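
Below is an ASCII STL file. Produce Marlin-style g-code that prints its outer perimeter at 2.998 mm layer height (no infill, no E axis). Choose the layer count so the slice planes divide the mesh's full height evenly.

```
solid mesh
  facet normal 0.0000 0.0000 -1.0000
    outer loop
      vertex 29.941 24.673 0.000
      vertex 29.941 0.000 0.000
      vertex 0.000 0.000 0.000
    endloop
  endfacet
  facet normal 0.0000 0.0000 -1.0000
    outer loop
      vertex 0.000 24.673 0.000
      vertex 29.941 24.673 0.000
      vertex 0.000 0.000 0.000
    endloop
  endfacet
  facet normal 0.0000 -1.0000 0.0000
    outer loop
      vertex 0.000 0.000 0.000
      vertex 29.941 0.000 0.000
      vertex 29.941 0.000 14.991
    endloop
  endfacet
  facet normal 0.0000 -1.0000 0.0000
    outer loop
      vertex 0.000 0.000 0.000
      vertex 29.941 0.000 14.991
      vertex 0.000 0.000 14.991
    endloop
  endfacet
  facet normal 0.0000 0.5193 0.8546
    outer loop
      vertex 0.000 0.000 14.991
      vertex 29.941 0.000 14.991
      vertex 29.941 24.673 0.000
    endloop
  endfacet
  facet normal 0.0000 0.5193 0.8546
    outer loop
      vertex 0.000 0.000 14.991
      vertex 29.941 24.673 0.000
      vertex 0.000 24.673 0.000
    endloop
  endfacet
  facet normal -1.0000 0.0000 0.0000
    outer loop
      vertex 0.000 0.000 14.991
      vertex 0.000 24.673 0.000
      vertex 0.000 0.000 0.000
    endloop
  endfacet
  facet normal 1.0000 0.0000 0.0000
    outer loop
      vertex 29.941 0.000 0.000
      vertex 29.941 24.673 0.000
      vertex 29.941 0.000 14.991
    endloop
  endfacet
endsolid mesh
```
; perimeter-only toolpath
G21 ; units = mm
G90 ; absolute positioning
G28 ; home
; layer 1
G0 Z2.998
G0 X0.000 Y0.000
G1 X29.941 Y0.000
G1 X29.941 Y19.738
G1 X0.000 Y19.738
G1 X0.000 Y0.000
; layer 2
G0 Z5.996
G0 X0.000 Y0.000
G1 X29.941 Y0.000
G1 X29.941 Y14.804
G1 X0.000 Y14.804
G1 X0.000 Y0.000
; layer 3
G0 Z8.995
G0 X0.000 Y0.000
G1 X29.941 Y0.000
G1 X29.941 Y9.869
G1 X0.000 Y9.869
G1 X0.000 Y0.000
; layer 4
G0 Z11.993
G0 X0.000 Y0.000
G1 X29.941 Y0.000
G1 X29.941 Y4.935
G1 X0.000 Y4.935
G1 X0.000 Y0.000
M2 ; end

The solid is a wedge (ramp): 29.9 × 24.7 mm base, rising to 15 mm along the y=0 edge and sloping linearly to z=0 at y=24.7. Slicing at Δz = 2.998 mm — 5 equal slices spanning the solid's height, so layer i sits at z = i·h/5 — gives 4 non-empty perimeters. Each is a 4-segment closed polygon; G0 lifts to the layer z and rapids to the start vertex, then G1 traces the edges. The cross-section shrinks linearly with z (the slice at the apex is degenerate and omitted).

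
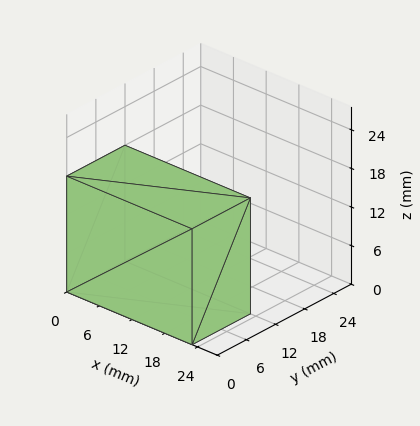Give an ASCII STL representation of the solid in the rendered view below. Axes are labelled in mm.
Reading the render: the shape is a rectangular box, roughly 23 × 12 mm footprint and 18 mm tall (dimensions read to the nearest mm from the axis ticks). For the STL, each face is triangulated and given an outward normal.

solid part
  facet normal 0.0000 0.0000 -1.0000
    outer loop
      vertex 23.000 12.000 0.000
      vertex 23.000 0.000 0.000
      vertex 0.000 0.000 0.000
    endloop
  endfacet
  facet normal 0.0000 0.0000 -1.0000
    outer loop
      vertex 0.000 12.000 0.000
      vertex 23.000 12.000 0.000
      vertex 0.000 0.000 0.000
    endloop
  endfacet
  facet normal 0.0000 0.0000 1.0000
    outer loop
      vertex 0.000 0.000 18.000
      vertex 23.000 0.000 18.000
      vertex 23.000 12.000 18.000
    endloop
  endfacet
  facet normal 0.0000 0.0000 1.0000
    outer loop
      vertex 0.000 0.000 18.000
      vertex 23.000 12.000 18.000
      vertex 0.000 12.000 18.000
    endloop
  endfacet
  facet normal 0.0000 -1.0000 0.0000
    outer loop
      vertex 0.000 0.000 0.000
      vertex 23.000 0.000 0.000
      vertex 23.000 0.000 18.000
    endloop
  endfacet
  facet normal 0.0000 -1.0000 0.0000
    outer loop
      vertex 0.000 0.000 0.000
      vertex 23.000 0.000 18.000
      vertex 0.000 0.000 18.000
    endloop
  endfacet
  facet normal 0.0000 1.0000 0.0000
    outer loop
      vertex 23.000 12.000 18.000
      vertex 23.000 12.000 0.000
      vertex 0.000 12.000 0.000
    endloop
  endfacet
  facet normal 0.0000 1.0000 0.0000
    outer loop
      vertex 0.000 12.000 18.000
      vertex 23.000 12.000 18.000
      vertex 0.000 12.000 0.000
    endloop
  endfacet
  facet normal -1.0000 0.0000 0.0000
    outer loop
      vertex 0.000 12.000 18.000
      vertex 0.000 12.000 0.000
      vertex 0.000 0.000 0.000
    endloop
  endfacet
  facet normal -1.0000 0.0000 0.0000
    outer loop
      vertex 0.000 0.000 18.000
      vertex 0.000 12.000 18.000
      vertex 0.000 0.000 0.000
    endloop
  endfacet
  facet normal 1.0000 0.0000 0.0000
    outer loop
      vertex 23.000 0.000 0.000
      vertex 23.000 12.000 0.000
      vertex 23.000 12.000 18.000
    endloop
  endfacet
  facet normal 1.0000 0.0000 0.0000
    outer loop
      vertex 23.000 0.000 0.000
      vertex 23.000 12.000 18.000
      vertex 23.000 0.000 18.000
    endloop
  endfacet
endsolid part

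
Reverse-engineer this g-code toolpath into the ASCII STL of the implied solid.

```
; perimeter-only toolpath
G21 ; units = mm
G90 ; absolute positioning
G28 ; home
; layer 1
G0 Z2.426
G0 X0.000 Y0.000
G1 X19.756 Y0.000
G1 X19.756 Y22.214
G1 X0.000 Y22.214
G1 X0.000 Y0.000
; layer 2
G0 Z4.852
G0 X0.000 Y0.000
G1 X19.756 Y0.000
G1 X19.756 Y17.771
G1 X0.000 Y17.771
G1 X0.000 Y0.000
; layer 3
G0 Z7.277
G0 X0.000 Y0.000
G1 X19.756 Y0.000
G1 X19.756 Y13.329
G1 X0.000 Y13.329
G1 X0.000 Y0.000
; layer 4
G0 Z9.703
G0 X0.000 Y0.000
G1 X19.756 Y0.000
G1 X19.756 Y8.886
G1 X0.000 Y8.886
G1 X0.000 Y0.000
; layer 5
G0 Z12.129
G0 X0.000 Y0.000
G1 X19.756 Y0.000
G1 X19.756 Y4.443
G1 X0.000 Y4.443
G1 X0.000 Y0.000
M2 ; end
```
solid part
  facet normal 0.0000 0.0000 -1.0000
    outer loop
      vertex 19.756 26.657 0.000
      vertex 19.756 0.000 0.000
      vertex 0.000 0.000 0.000
    endloop
  endfacet
  facet normal 0.0000 0.0000 -1.0000
    outer loop
      vertex 0.000 26.657 0.000
      vertex 19.756 26.657 0.000
      vertex 0.000 0.000 0.000
    endloop
  endfacet
  facet normal 0.0000 -1.0000 0.0000
    outer loop
      vertex 0.000 0.000 0.000
      vertex 19.756 0.000 0.000
      vertex 19.756 0.000 14.555
    endloop
  endfacet
  facet normal 0.0000 -1.0000 0.0000
    outer loop
      vertex 0.000 0.000 0.000
      vertex 19.756 0.000 14.555
      vertex 0.000 0.000 14.555
    endloop
  endfacet
  facet normal 0.0000 0.4792 0.8777
    outer loop
      vertex 0.000 0.000 14.555
      vertex 19.756 0.000 14.555
      vertex 19.756 26.657 0.000
    endloop
  endfacet
  facet normal 0.0000 0.4792 0.8777
    outer loop
      vertex 0.000 0.000 14.555
      vertex 19.756 26.657 0.000
      vertex 0.000 26.657 0.000
    endloop
  endfacet
  facet normal -1.0000 0.0000 0.0000
    outer loop
      vertex 0.000 0.000 14.555
      vertex 0.000 26.657 0.000
      vertex 0.000 0.000 0.000
    endloop
  endfacet
  facet normal 1.0000 0.0000 0.0000
    outer loop
      vertex 19.756 0.000 0.000
      vertex 19.756 26.657 0.000
      vertex 19.756 0.000 14.555
    endloop
  endfacet
endsolid part

The G0 Z moves step by Δz≈2.426 mm. The G1 loops shrink linearly with z, so the solid tapers from its base footprint up to z≈14.6. Closing with a flat bottom cap and the tapered top and triangulating gives 8 facets — a wedge (ramp): 19.8 × 26.7 mm base, rising to 14.6 mm along the y=0 edge and sloping linearly to z=0 at y=26.7.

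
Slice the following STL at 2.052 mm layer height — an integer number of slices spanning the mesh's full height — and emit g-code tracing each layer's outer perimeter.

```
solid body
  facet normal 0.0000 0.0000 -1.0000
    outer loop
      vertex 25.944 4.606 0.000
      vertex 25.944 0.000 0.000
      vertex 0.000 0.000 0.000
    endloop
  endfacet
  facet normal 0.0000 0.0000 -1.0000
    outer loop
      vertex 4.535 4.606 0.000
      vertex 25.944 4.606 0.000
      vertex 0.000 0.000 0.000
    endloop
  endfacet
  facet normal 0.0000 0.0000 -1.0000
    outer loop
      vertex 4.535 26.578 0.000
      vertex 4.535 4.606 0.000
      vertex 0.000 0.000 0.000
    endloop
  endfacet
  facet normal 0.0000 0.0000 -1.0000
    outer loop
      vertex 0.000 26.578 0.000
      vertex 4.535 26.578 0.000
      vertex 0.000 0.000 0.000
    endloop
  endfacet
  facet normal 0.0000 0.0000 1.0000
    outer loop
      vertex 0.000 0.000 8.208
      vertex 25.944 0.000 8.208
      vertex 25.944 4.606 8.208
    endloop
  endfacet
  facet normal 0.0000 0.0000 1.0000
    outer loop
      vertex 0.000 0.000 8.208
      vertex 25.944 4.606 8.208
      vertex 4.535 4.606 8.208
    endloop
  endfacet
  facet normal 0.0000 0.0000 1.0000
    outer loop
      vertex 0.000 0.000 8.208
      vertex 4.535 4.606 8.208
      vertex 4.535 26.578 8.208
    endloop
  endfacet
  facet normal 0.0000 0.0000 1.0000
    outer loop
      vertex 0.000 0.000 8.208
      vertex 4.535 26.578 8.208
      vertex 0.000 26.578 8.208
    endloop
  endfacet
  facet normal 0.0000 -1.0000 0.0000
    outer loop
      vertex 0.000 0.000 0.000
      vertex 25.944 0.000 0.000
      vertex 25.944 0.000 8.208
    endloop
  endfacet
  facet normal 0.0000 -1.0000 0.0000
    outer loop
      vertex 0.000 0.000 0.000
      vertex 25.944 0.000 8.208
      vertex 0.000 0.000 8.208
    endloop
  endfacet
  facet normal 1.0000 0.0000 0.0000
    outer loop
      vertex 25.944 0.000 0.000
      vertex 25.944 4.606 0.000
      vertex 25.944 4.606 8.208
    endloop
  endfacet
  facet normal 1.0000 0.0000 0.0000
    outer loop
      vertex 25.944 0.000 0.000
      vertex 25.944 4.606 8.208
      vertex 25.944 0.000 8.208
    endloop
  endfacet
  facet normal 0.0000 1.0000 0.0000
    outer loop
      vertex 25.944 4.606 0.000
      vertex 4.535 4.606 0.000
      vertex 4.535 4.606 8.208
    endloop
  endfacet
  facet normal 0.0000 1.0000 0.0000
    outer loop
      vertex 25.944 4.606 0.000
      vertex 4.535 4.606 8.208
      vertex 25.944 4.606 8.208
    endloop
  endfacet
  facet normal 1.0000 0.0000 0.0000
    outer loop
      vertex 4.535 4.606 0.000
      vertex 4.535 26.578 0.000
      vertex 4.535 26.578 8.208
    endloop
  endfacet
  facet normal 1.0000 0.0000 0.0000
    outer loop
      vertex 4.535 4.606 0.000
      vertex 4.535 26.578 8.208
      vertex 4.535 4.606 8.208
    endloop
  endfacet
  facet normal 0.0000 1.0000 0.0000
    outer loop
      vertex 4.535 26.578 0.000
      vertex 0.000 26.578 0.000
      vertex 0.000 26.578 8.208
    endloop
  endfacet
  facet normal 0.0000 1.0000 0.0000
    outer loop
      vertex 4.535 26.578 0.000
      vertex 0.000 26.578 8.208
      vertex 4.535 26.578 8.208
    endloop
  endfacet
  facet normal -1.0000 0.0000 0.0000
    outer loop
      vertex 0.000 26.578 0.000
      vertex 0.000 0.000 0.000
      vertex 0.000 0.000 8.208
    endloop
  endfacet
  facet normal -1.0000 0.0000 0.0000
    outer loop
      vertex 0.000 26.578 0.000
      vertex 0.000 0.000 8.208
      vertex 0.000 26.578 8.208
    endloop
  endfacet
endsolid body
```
; perimeter-only toolpath
G21 ; units = mm
G90 ; absolute positioning
G28 ; home
; layer 1
G0 Z2.052
G0 X0.000 Y0.000
G1 X25.944 Y0.000
G1 X25.944 Y4.606
G1 X4.535 Y4.606
G1 X4.535 Y26.578
G1 X0.000 Y26.578
G1 X0.000 Y0.000
; layer 2
G0 Z4.104
G0 X0.000 Y0.000
G1 X25.944 Y0.000
G1 X25.944 Y4.606
G1 X4.535 Y4.606
G1 X4.535 Y26.578
G1 X0.000 Y26.578
G1 X0.000 Y0.000
; layer 3
G0 Z6.156
G0 X0.000 Y0.000
G1 X25.944 Y0.000
G1 X25.944 Y4.606
G1 X4.535 Y4.606
G1 X4.535 Y26.578
G1 X0.000 Y26.578
G1 X0.000 Y0.000
; layer 4
G0 Z8.208
G0 X0.000 Y0.000
G1 X25.944 Y0.000
G1 X25.944 Y4.606
G1 X4.535 Y4.606
G1 X4.535 Y26.578
G1 X0.000 Y26.578
G1 X0.000 Y0.000
M2 ; end

The solid is an L-shaped prism: outer 25.9 × 26.6 mm, arm thicknesses ≈ 4.61 mm (horizontal) and 4.54 mm (vertical), extruded 8.21 mm in z. Slicing at Δz = 2.052 mm — 4 equal slices spanning the solid's height, so layer i sits at z = i·h/4 — gives 4 non-empty perimeters. Each is a 6-segment closed polygon; G0 lifts to the layer z and rapids to the start vertex, then G1 traces the edges.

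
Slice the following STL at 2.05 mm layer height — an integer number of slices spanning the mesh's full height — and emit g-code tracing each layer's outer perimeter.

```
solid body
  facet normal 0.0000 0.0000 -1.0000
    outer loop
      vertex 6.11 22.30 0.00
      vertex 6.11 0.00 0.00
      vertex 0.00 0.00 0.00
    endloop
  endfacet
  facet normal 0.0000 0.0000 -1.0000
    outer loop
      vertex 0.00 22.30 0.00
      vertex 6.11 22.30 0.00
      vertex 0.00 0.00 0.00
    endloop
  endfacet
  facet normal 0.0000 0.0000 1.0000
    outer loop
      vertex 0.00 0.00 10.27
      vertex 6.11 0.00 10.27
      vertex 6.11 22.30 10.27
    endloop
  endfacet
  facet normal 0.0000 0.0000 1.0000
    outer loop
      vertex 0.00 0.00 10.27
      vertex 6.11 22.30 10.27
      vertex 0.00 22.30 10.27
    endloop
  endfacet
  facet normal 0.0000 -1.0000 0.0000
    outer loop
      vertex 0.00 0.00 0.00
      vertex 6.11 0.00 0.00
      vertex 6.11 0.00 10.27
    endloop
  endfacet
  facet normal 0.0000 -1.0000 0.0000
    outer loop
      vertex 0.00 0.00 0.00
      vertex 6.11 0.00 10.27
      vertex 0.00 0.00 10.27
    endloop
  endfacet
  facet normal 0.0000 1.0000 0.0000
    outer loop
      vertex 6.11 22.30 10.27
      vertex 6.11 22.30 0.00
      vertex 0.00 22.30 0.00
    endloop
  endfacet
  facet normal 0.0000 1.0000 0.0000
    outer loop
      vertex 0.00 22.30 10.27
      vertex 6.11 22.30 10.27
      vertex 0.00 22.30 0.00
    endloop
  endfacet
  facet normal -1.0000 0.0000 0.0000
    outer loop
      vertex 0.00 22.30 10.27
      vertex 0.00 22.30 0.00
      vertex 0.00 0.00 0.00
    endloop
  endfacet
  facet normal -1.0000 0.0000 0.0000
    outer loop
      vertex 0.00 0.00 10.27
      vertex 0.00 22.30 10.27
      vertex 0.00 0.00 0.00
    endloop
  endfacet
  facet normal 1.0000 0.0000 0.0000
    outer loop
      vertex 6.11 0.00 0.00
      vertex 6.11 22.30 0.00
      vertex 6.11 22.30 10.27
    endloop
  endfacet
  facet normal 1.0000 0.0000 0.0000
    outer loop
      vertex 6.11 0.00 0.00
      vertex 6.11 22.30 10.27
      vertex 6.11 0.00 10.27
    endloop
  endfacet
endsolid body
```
; perimeter-only toolpath
G21 ; units = mm
G90 ; absolute positioning
G28 ; home
; layer 1
G0 Z2.05
G0 X0.00 Y0.00
G1 X6.11 Y0.00
G1 X6.11 Y22.30
G1 X0.00 Y22.30
G1 X0.00 Y0.00
; layer 2
G0 Z4.11
G0 X0.00 Y0.00
G1 X6.11 Y0.00
G1 X6.11 Y22.30
G1 X0.00 Y22.30
G1 X0.00 Y0.00
; layer 3
G0 Z6.16
G0 X0.00 Y0.00
G1 X6.11 Y0.00
G1 X6.11 Y22.30
G1 X0.00 Y22.30
G1 X0.00 Y0.00
; layer 4
G0 Z8.22
G0 X0.00 Y0.00
G1 X6.11 Y0.00
G1 X6.11 Y22.30
G1 X0.00 Y22.30
G1 X0.00 Y0.00
; layer 5
G0 Z10.27
G0 X0.00 Y0.00
G1 X6.11 Y0.00
G1 X6.11 Y22.30
G1 X0.00 Y22.30
G1 X0.00 Y0.00
M2 ; end

The solid is a rectangular box, roughly 6.11 × 22.3 mm footprint and 10.3 mm tall. Slicing at Δz = 2.05 mm — 5 equal slices spanning the solid's height, so layer i sits at z = i·h/5 — gives 5 non-empty perimeters. Each is a 4-segment closed polygon; G0 lifts to the layer z and rapids to the start vertex, then G1 traces the edges.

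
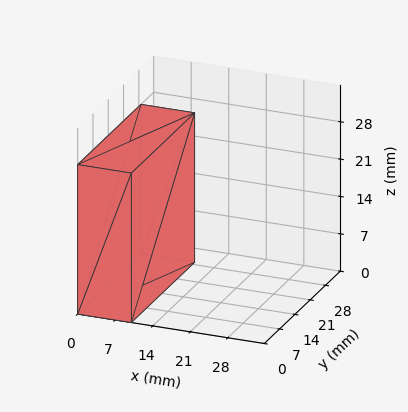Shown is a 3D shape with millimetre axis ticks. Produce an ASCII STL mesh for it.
Reading the render: the shape is a rectangular box, roughly 10 × 29 mm footprint and 28 mm tall (dimensions read to the nearest mm from the axis ticks). For the STL, each face is triangulated and given an outward normal.

solid part
  facet normal 0.0000 0.0000 -1.0000
    outer loop
      vertex 10.000 29.000 0.000
      vertex 10.000 0.000 0.000
      vertex 0.000 0.000 0.000
    endloop
  endfacet
  facet normal 0.0000 0.0000 -1.0000
    outer loop
      vertex 0.000 29.000 0.000
      vertex 10.000 29.000 0.000
      vertex 0.000 0.000 0.000
    endloop
  endfacet
  facet normal 0.0000 0.0000 1.0000
    outer loop
      vertex 0.000 0.000 28.000
      vertex 10.000 0.000 28.000
      vertex 10.000 29.000 28.000
    endloop
  endfacet
  facet normal 0.0000 0.0000 1.0000
    outer loop
      vertex 0.000 0.000 28.000
      vertex 10.000 29.000 28.000
      vertex 0.000 29.000 28.000
    endloop
  endfacet
  facet normal 0.0000 -1.0000 0.0000
    outer loop
      vertex 0.000 0.000 0.000
      vertex 10.000 0.000 0.000
      vertex 10.000 0.000 28.000
    endloop
  endfacet
  facet normal 0.0000 -1.0000 0.0000
    outer loop
      vertex 0.000 0.000 0.000
      vertex 10.000 0.000 28.000
      vertex 0.000 0.000 28.000
    endloop
  endfacet
  facet normal 0.0000 1.0000 0.0000
    outer loop
      vertex 10.000 29.000 28.000
      vertex 10.000 29.000 0.000
      vertex 0.000 29.000 0.000
    endloop
  endfacet
  facet normal 0.0000 1.0000 0.0000
    outer loop
      vertex 0.000 29.000 28.000
      vertex 10.000 29.000 28.000
      vertex 0.000 29.000 0.000
    endloop
  endfacet
  facet normal -1.0000 0.0000 0.0000
    outer loop
      vertex 0.000 29.000 28.000
      vertex 0.000 29.000 0.000
      vertex 0.000 0.000 0.000
    endloop
  endfacet
  facet normal -1.0000 0.0000 0.0000
    outer loop
      vertex 0.000 0.000 28.000
      vertex 0.000 29.000 28.000
      vertex 0.000 0.000 0.000
    endloop
  endfacet
  facet normal 1.0000 0.0000 0.0000
    outer loop
      vertex 10.000 0.000 0.000
      vertex 10.000 29.000 0.000
      vertex 10.000 29.000 28.000
    endloop
  endfacet
  facet normal 1.0000 0.0000 0.0000
    outer loop
      vertex 10.000 0.000 0.000
      vertex 10.000 29.000 28.000
      vertex 10.000 0.000 28.000
    endloop
  endfacet
endsolid part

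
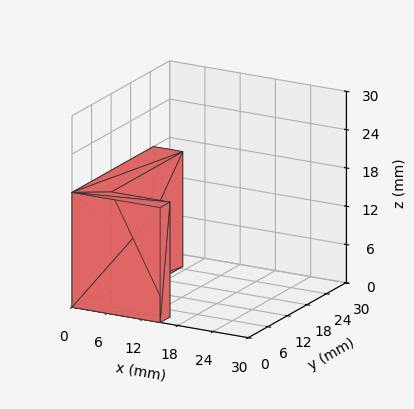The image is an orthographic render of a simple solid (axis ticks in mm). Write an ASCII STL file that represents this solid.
Reading the render: the shape is an L-shaped prism: outer 15 × 25 mm, arm thicknesses ≈ 3 mm (horizontal) and 5 mm (vertical), extruded 18 mm in z (dimensions read to the nearest mm from the axis ticks). For the STL, each face is triangulated and given an outward normal.

solid part
  facet normal 0.0000 0.0000 -1.0000
    outer loop
      vertex 15.00 3.00 0.00
      vertex 15.00 0.00 0.00
      vertex 0.00 0.00 0.00
    endloop
  endfacet
  facet normal 0.0000 0.0000 -1.0000
    outer loop
      vertex 5.00 3.00 0.00
      vertex 15.00 3.00 0.00
      vertex 0.00 0.00 0.00
    endloop
  endfacet
  facet normal 0.0000 0.0000 -1.0000
    outer loop
      vertex 5.00 25.00 0.00
      vertex 5.00 3.00 0.00
      vertex 0.00 0.00 0.00
    endloop
  endfacet
  facet normal 0.0000 0.0000 -1.0000
    outer loop
      vertex 0.00 25.00 0.00
      vertex 5.00 25.00 0.00
      vertex 0.00 0.00 0.00
    endloop
  endfacet
  facet normal 0.0000 0.0000 1.0000
    outer loop
      vertex 0.00 0.00 18.00
      vertex 15.00 0.00 18.00
      vertex 15.00 3.00 18.00
    endloop
  endfacet
  facet normal 0.0000 0.0000 1.0000
    outer loop
      vertex 0.00 0.00 18.00
      vertex 15.00 3.00 18.00
      vertex 5.00 3.00 18.00
    endloop
  endfacet
  facet normal 0.0000 0.0000 1.0000
    outer loop
      vertex 0.00 0.00 18.00
      vertex 5.00 3.00 18.00
      vertex 5.00 25.00 18.00
    endloop
  endfacet
  facet normal 0.0000 0.0000 1.0000
    outer loop
      vertex 0.00 0.00 18.00
      vertex 5.00 25.00 18.00
      vertex 0.00 25.00 18.00
    endloop
  endfacet
  facet normal 0.0000 -1.0000 0.0000
    outer loop
      vertex 0.00 0.00 0.00
      vertex 15.00 0.00 0.00
      vertex 15.00 0.00 18.00
    endloop
  endfacet
  facet normal 0.0000 -1.0000 0.0000
    outer loop
      vertex 0.00 0.00 0.00
      vertex 15.00 0.00 18.00
      vertex 0.00 0.00 18.00
    endloop
  endfacet
  facet normal 1.0000 0.0000 0.0000
    outer loop
      vertex 15.00 0.00 0.00
      vertex 15.00 3.00 0.00
      vertex 15.00 3.00 18.00
    endloop
  endfacet
  facet normal 1.0000 0.0000 0.0000
    outer loop
      vertex 15.00 0.00 0.00
      vertex 15.00 3.00 18.00
      vertex 15.00 0.00 18.00
    endloop
  endfacet
  facet normal 0.0000 1.0000 0.0000
    outer loop
      vertex 15.00 3.00 0.00
      vertex 5.00 3.00 0.00
      vertex 5.00 3.00 18.00
    endloop
  endfacet
  facet normal 0.0000 1.0000 0.0000
    outer loop
      vertex 15.00 3.00 0.00
      vertex 5.00 3.00 18.00
      vertex 15.00 3.00 18.00
    endloop
  endfacet
  facet normal 1.0000 0.0000 0.0000
    outer loop
      vertex 5.00 3.00 0.00
      vertex 5.00 25.00 0.00
      vertex 5.00 25.00 18.00
    endloop
  endfacet
  facet normal 1.0000 0.0000 0.0000
    outer loop
      vertex 5.00 3.00 0.00
      vertex 5.00 25.00 18.00
      vertex 5.00 3.00 18.00
    endloop
  endfacet
  facet normal 0.0000 1.0000 0.0000
    outer loop
      vertex 5.00 25.00 0.00
      vertex 0.00 25.00 0.00
      vertex 0.00 25.00 18.00
    endloop
  endfacet
  facet normal 0.0000 1.0000 0.0000
    outer loop
      vertex 5.00 25.00 0.00
      vertex 0.00 25.00 18.00
      vertex 5.00 25.00 18.00
    endloop
  endfacet
  facet normal -1.0000 0.0000 0.0000
    outer loop
      vertex 0.00 25.00 0.00
      vertex 0.00 0.00 0.00
      vertex 0.00 0.00 18.00
    endloop
  endfacet
  facet normal -1.0000 0.0000 0.0000
    outer loop
      vertex 0.00 25.00 0.00
      vertex 0.00 0.00 18.00
      vertex 0.00 25.00 18.00
    endloop
  endfacet
endsolid part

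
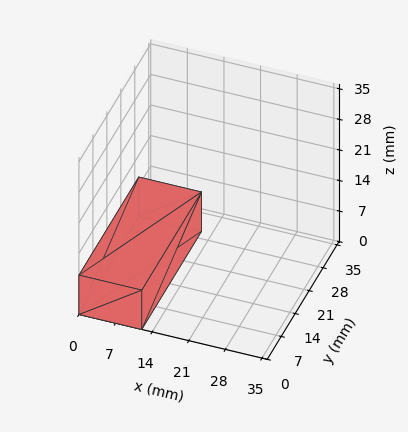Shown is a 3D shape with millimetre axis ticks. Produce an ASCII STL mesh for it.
Reading the render: the shape is a rectangular box, roughly 12 × 30 mm footprint and 9 mm tall (dimensions read to the nearest mm from the axis ticks). For the STL, each face is triangulated and given an outward normal.

solid part
  facet normal 0.0000 0.0000 -1.0000
    outer loop
      vertex 12.000 30.000 0.000
      vertex 12.000 0.000 0.000
      vertex 0.000 0.000 0.000
    endloop
  endfacet
  facet normal 0.0000 0.0000 -1.0000
    outer loop
      vertex 0.000 30.000 0.000
      vertex 12.000 30.000 0.000
      vertex 0.000 0.000 0.000
    endloop
  endfacet
  facet normal 0.0000 0.0000 1.0000
    outer loop
      vertex 0.000 0.000 9.000
      vertex 12.000 0.000 9.000
      vertex 12.000 30.000 9.000
    endloop
  endfacet
  facet normal 0.0000 0.0000 1.0000
    outer loop
      vertex 0.000 0.000 9.000
      vertex 12.000 30.000 9.000
      vertex 0.000 30.000 9.000
    endloop
  endfacet
  facet normal 0.0000 -1.0000 0.0000
    outer loop
      vertex 0.000 0.000 0.000
      vertex 12.000 0.000 0.000
      vertex 12.000 0.000 9.000
    endloop
  endfacet
  facet normal 0.0000 -1.0000 0.0000
    outer loop
      vertex 0.000 0.000 0.000
      vertex 12.000 0.000 9.000
      vertex 0.000 0.000 9.000
    endloop
  endfacet
  facet normal 0.0000 1.0000 0.0000
    outer loop
      vertex 12.000 30.000 9.000
      vertex 12.000 30.000 0.000
      vertex 0.000 30.000 0.000
    endloop
  endfacet
  facet normal 0.0000 1.0000 0.0000
    outer loop
      vertex 0.000 30.000 9.000
      vertex 12.000 30.000 9.000
      vertex 0.000 30.000 0.000
    endloop
  endfacet
  facet normal -1.0000 0.0000 0.0000
    outer loop
      vertex 0.000 30.000 9.000
      vertex 0.000 30.000 0.000
      vertex 0.000 0.000 0.000
    endloop
  endfacet
  facet normal -1.0000 0.0000 0.0000
    outer loop
      vertex 0.000 0.000 9.000
      vertex 0.000 30.000 9.000
      vertex 0.000 0.000 0.000
    endloop
  endfacet
  facet normal 1.0000 0.0000 0.0000
    outer loop
      vertex 12.000 0.000 0.000
      vertex 12.000 30.000 0.000
      vertex 12.000 30.000 9.000
    endloop
  endfacet
  facet normal 1.0000 0.0000 0.0000
    outer loop
      vertex 12.000 0.000 0.000
      vertex 12.000 30.000 9.000
      vertex 12.000 0.000 9.000
    endloop
  endfacet
endsolid part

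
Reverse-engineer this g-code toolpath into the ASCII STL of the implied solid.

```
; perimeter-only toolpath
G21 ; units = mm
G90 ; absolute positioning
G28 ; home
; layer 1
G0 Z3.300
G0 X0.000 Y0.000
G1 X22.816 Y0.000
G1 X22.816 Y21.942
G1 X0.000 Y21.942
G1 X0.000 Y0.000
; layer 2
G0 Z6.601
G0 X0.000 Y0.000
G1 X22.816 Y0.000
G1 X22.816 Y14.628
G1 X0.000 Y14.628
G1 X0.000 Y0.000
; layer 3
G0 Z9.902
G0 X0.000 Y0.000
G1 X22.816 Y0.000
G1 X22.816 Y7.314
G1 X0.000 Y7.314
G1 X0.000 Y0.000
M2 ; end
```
solid part
  facet normal 0.0000 0.0000 -1.0000
    outer loop
      vertex 22.816 29.256 0.000
      vertex 22.816 0.000 0.000
      vertex 0.000 0.000 0.000
    endloop
  endfacet
  facet normal 0.0000 0.0000 -1.0000
    outer loop
      vertex 0.000 29.256 0.000
      vertex 22.816 29.256 0.000
      vertex 0.000 0.000 0.000
    endloop
  endfacet
  facet normal 0.0000 -1.0000 0.0000
    outer loop
      vertex 0.000 0.000 0.000
      vertex 22.816 0.000 0.000
      vertex 22.816 0.000 13.202
    endloop
  endfacet
  facet normal 0.0000 -1.0000 0.0000
    outer loop
      vertex 0.000 0.000 0.000
      vertex 22.816 0.000 13.202
      vertex 0.000 0.000 13.202
    endloop
  endfacet
  facet normal 0.0000 0.4113 0.9115
    outer loop
      vertex 0.000 0.000 13.202
      vertex 22.816 0.000 13.202
      vertex 22.816 29.256 0.000
    endloop
  endfacet
  facet normal 0.0000 0.4113 0.9115
    outer loop
      vertex 0.000 0.000 13.202
      vertex 22.816 29.256 0.000
      vertex 0.000 29.256 0.000
    endloop
  endfacet
  facet normal -1.0000 0.0000 0.0000
    outer loop
      vertex 0.000 0.000 13.202
      vertex 0.000 29.256 0.000
      vertex 0.000 0.000 0.000
    endloop
  endfacet
  facet normal 1.0000 0.0000 0.0000
    outer loop
      vertex 22.816 0.000 0.000
      vertex 22.816 29.256 0.000
      vertex 22.816 0.000 13.202
    endloop
  endfacet
endsolid part

The G0 Z moves step by Δz≈3.300 mm. The G1 loops shrink linearly with z, so the solid tapers from its base footprint up to z≈13.2. Closing with a flat bottom cap and the tapered top and triangulating gives 8 facets — a wedge (ramp): 22.8 × 29.3 mm base, rising to 13.2 mm along the y=0 edge and sloping linearly to z=0 at y=29.3.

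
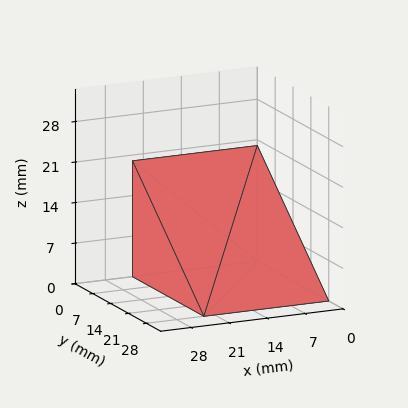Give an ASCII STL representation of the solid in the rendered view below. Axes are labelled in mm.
Reading the render: the shape is a wedge (ramp): 23 × 28 mm base, rising to 20 mm along the y=0 edge and sloping linearly to z=0 at y=28 (dimensions read to the nearest mm from the axis ticks). For the STL, each face is triangulated and given an outward normal.

solid part
  facet normal 0.0000 0.0000 -1.0000
    outer loop
      vertex 23.00 28.00 0.00
      vertex 23.00 0.00 0.00
      vertex 0.00 0.00 0.00
    endloop
  endfacet
  facet normal 0.0000 0.0000 -1.0000
    outer loop
      vertex 0.00 28.00 0.00
      vertex 23.00 28.00 0.00
      vertex 0.00 0.00 0.00
    endloop
  endfacet
  facet normal 0.0000 -1.0000 0.0000
    outer loop
      vertex 0.00 0.00 0.00
      vertex 23.00 0.00 0.00
      vertex 23.00 0.00 20.00
    endloop
  endfacet
  facet normal 0.0000 -1.0000 0.0000
    outer loop
      vertex 0.00 0.00 0.00
      vertex 23.00 0.00 20.00
      vertex 0.00 0.00 20.00
    endloop
  endfacet
  facet normal 0.0000 0.5812 0.8137
    outer loop
      vertex 0.00 0.00 20.00
      vertex 23.00 0.00 20.00
      vertex 23.00 28.00 0.00
    endloop
  endfacet
  facet normal 0.0000 0.5812 0.8137
    outer loop
      vertex 0.00 0.00 20.00
      vertex 23.00 28.00 0.00
      vertex 0.00 28.00 0.00
    endloop
  endfacet
  facet normal -1.0000 0.0000 0.0000
    outer loop
      vertex 0.00 0.00 20.00
      vertex 0.00 28.00 0.00
      vertex 0.00 0.00 0.00
    endloop
  endfacet
  facet normal 1.0000 0.0000 0.0000
    outer loop
      vertex 23.00 0.00 0.00
      vertex 23.00 28.00 0.00
      vertex 23.00 0.00 20.00
    endloop
  endfacet
endsolid part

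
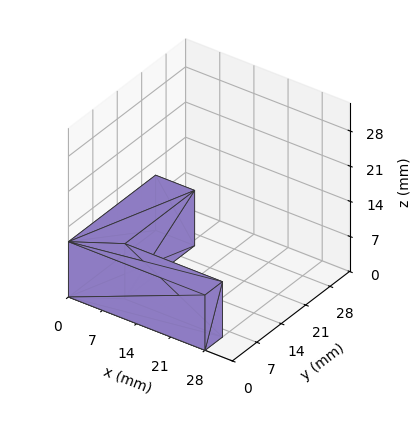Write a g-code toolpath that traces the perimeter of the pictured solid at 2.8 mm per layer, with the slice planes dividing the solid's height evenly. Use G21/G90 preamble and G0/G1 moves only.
Reading the render: the shape is an L-shaped prism: outer 28 × 25 mm, arm thicknesses ≈ 5 mm (horizontal) and 8 mm (vertical), extruded 11 mm in z (dimensions read to the nearest mm from the axis ticks). For the g-code, the solid's height is divided into equal slices at the stated Δz and each level perimeter traced with G1 moves after a G0 lift.

; perimeter-only toolpath
G21 ; units = mm
G90 ; absolute positioning
G28 ; home
; layer 1
G0 Z2.8
G0 X0.0 Y0.0
G1 X28.0 Y0.0
G1 X28.0 Y5.0
G1 X8.0 Y5.0
G1 X8.0 Y25.0
G1 X0.0 Y25.0
G1 X0.0 Y0.0
; layer 2
G0 Z5.5
G0 X0.0 Y0.0
G1 X28.0 Y0.0
G1 X28.0 Y5.0
G1 X8.0 Y5.0
G1 X8.0 Y25.0
G1 X0.0 Y25.0
G1 X0.0 Y0.0
; layer 3
G0 Z8.2
G0 X0.0 Y0.0
G1 X28.0 Y0.0
G1 X28.0 Y5.0
G1 X8.0 Y5.0
G1 X8.0 Y25.0
G1 X0.0 Y25.0
G1 X0.0 Y0.0
; layer 4
G0 Z11.0
G0 X0.0 Y0.0
G1 X28.0 Y0.0
G1 X28.0 Y5.0
G1 X8.0 Y5.0
G1 X8.0 Y25.0
G1 X0.0 Y25.0
G1 X0.0 Y0.0
M2 ; end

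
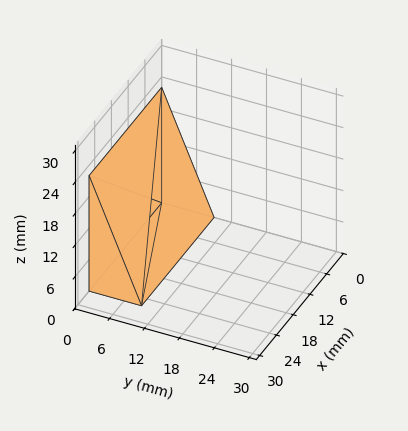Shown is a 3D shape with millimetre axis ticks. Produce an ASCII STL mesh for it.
Reading the render: the shape is a wedge (ramp): 26 × 9 mm base, rising to 22 mm along the y=0 edge and sloping linearly to z=0 at y=9 (dimensions read to the nearest mm from the axis ticks). For the STL, each face is triangulated and given an outward normal.

solid part
  facet normal 0.0000 0.0000 -1.0000
    outer loop
      vertex 26.0 9.0 0.0
      vertex 26.0 0.0 0.0
      vertex 0.0 0.0 0.0
    endloop
  endfacet
  facet normal 0.0000 0.0000 -1.0000
    outer loop
      vertex 0.0 9.0 0.0
      vertex 26.0 9.0 0.0
      vertex 0.0 0.0 0.0
    endloop
  endfacet
  facet normal 0.0000 -1.0000 0.0000
    outer loop
      vertex 0.0 0.0 0.0
      vertex 26.0 0.0 0.0
      vertex 26.0 0.0 22.0
    endloop
  endfacet
  facet normal 0.0000 -1.0000 0.0000
    outer loop
      vertex 0.0 0.0 0.0
      vertex 26.0 0.0 22.0
      vertex 0.0 0.0 22.0
    endloop
  endfacet
  facet normal 0.0000 0.9255 0.3786
    outer loop
      vertex 0.0 0.0 22.0
      vertex 26.0 0.0 22.0
      vertex 26.0 9.0 0.0
    endloop
  endfacet
  facet normal 0.0000 0.9255 0.3786
    outer loop
      vertex 0.0 0.0 22.0
      vertex 26.0 9.0 0.0
      vertex 0.0 9.0 0.0
    endloop
  endfacet
  facet normal -1.0000 0.0000 0.0000
    outer loop
      vertex 0.0 0.0 22.0
      vertex 0.0 9.0 0.0
      vertex 0.0 0.0 0.0
    endloop
  endfacet
  facet normal 1.0000 0.0000 0.0000
    outer loop
      vertex 26.0 0.0 0.0
      vertex 26.0 9.0 0.0
      vertex 26.0 0.0 22.0
    endloop
  endfacet
endsolid part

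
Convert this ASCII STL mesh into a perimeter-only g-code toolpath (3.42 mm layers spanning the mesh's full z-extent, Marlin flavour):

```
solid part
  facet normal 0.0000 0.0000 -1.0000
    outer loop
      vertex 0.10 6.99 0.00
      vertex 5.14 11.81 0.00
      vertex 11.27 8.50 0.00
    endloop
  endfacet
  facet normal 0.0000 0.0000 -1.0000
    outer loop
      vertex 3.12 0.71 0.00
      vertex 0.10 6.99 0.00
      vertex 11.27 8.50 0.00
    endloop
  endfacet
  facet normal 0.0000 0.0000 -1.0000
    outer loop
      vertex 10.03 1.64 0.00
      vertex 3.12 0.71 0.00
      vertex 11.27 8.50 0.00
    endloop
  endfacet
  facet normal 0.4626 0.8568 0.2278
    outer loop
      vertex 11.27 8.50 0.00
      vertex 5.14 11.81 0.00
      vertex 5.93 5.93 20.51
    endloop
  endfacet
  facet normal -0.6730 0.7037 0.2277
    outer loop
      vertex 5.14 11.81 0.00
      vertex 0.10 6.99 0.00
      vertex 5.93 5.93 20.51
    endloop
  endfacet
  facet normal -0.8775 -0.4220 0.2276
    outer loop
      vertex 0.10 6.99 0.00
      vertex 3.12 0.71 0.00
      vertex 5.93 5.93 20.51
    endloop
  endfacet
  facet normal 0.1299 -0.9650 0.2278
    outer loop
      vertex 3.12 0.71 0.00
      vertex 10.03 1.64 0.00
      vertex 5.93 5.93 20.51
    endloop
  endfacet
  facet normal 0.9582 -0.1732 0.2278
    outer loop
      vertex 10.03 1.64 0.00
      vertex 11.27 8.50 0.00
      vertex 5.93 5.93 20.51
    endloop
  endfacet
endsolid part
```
; perimeter-only toolpath
G21 ; units = mm
G90 ; absolute positioning
G28 ; home
; layer 1
G0 Z3.42
G0 X10.38 Y8.07
G1 X5.27 Y10.83
G1 X1.07 Y6.81
G1 X3.59 Y1.58
G1 X9.35 Y2.35
G1 X10.38 Y8.07
; layer 2
G0 Z6.84
G0 X9.49 Y7.64
G1 X5.40 Y9.85
G1 X2.04 Y6.64
G1 X4.06 Y2.45
G1 X8.66 Y3.07
G1 X9.49 Y7.64
; layer 3
G0 Z10.26
G0 X8.60 Y7.21
G1 X5.54 Y8.87
G1 X3.01 Y6.46
G1 X4.53 Y3.32
G1 X7.98 Y3.78
G1 X8.60 Y7.21
; layer 4
G0 Z13.67
G0 X7.71 Y6.79
G1 X5.67 Y7.89
G1 X3.99 Y6.28
G1 X4.99 Y4.19
G1 X7.30 Y4.50
G1 X7.71 Y6.79
; layer 5
G0 Z17.09
G0 X6.82 Y6.36
G1 X5.80 Y6.91
G1 X4.96 Y6.11
G1 X5.46 Y5.06
G1 X6.61 Y5.21
G1 X6.82 Y6.36
M2 ; end

The solid is a regular 5-sided pyramid, base circumscribed radius ≈ 5.93 mm, apex at z ≈ 20.5 mm. Slicing at Δz = 3.42 mm — 6 equal slices spanning the solid's height, so layer i sits at z = i·h/6 — gives 5 non-empty perimeters. Each is a 5-segment closed polygon; G0 lifts to the layer z and rapids to the start vertex, then G1 traces the edges. The cross-section shrinks linearly with z (the slice at the apex is degenerate and omitted).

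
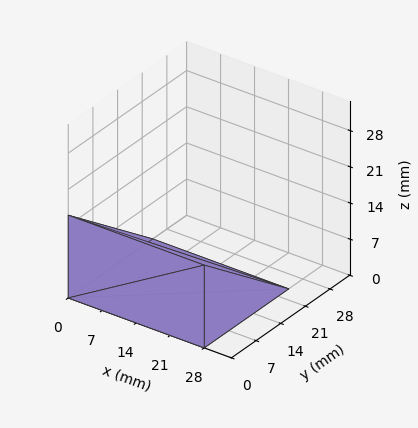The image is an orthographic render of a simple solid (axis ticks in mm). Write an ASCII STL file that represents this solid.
Reading the render: the shape is a wedge (ramp): 28 × 24 mm base, rising to 16 mm along the y=0 edge and sloping linearly to z=0 at y=24 (dimensions read to the nearest mm from the axis ticks). For the STL, each face is triangulated and given an outward normal.

solid part
  facet normal 0.0000 0.0000 -1.0000
    outer loop
      vertex 28.0 24.0 0.0
      vertex 28.0 0.0 0.0
      vertex 0.0 0.0 0.0
    endloop
  endfacet
  facet normal 0.0000 0.0000 -1.0000
    outer loop
      vertex 0.0 24.0 0.0
      vertex 28.0 24.0 0.0
      vertex 0.0 0.0 0.0
    endloop
  endfacet
  facet normal 0.0000 -1.0000 0.0000
    outer loop
      vertex 0.0 0.0 0.0
      vertex 28.0 0.0 0.0
      vertex 28.0 0.0 16.0
    endloop
  endfacet
  facet normal 0.0000 -1.0000 0.0000
    outer loop
      vertex 0.0 0.0 0.0
      vertex 28.0 0.0 16.0
      vertex 0.0 0.0 16.0
    endloop
  endfacet
  facet normal 0.0000 0.5547 0.8321
    outer loop
      vertex 0.0 0.0 16.0
      vertex 28.0 0.0 16.0
      vertex 28.0 24.0 0.0
    endloop
  endfacet
  facet normal 0.0000 0.5547 0.8321
    outer loop
      vertex 0.0 0.0 16.0
      vertex 28.0 24.0 0.0
      vertex 0.0 24.0 0.0
    endloop
  endfacet
  facet normal -1.0000 0.0000 0.0000
    outer loop
      vertex 0.0 0.0 16.0
      vertex 0.0 24.0 0.0
      vertex 0.0 0.0 0.0
    endloop
  endfacet
  facet normal 1.0000 0.0000 0.0000
    outer loop
      vertex 28.0 0.0 0.0
      vertex 28.0 24.0 0.0
      vertex 28.0 0.0 16.0
    endloop
  endfacet
endsolid part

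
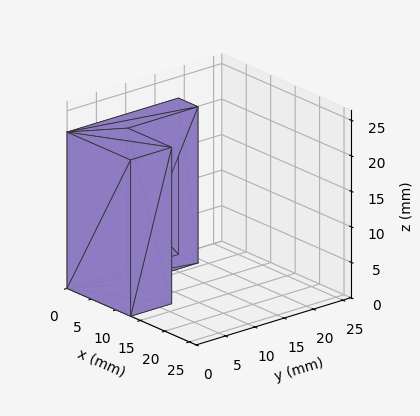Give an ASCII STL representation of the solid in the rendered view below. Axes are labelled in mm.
Reading the render: the shape is an L-shaped prism: outer 13 × 19 mm, arm thicknesses ≈ 7 mm (horizontal) and 4 mm (vertical), extruded 22 mm in z (dimensions read to the nearest mm from the axis ticks). For the STL, each face is triangulated and given an outward normal.

solid part
  facet normal 0.0000 0.0000 -1.0000
    outer loop
      vertex 13.00 7.00 0.00
      vertex 13.00 0.00 0.00
      vertex 0.00 0.00 0.00
    endloop
  endfacet
  facet normal 0.0000 0.0000 -1.0000
    outer loop
      vertex 4.00 7.00 0.00
      vertex 13.00 7.00 0.00
      vertex 0.00 0.00 0.00
    endloop
  endfacet
  facet normal 0.0000 0.0000 -1.0000
    outer loop
      vertex 4.00 19.00 0.00
      vertex 4.00 7.00 0.00
      vertex 0.00 0.00 0.00
    endloop
  endfacet
  facet normal 0.0000 0.0000 -1.0000
    outer loop
      vertex 0.00 19.00 0.00
      vertex 4.00 19.00 0.00
      vertex 0.00 0.00 0.00
    endloop
  endfacet
  facet normal 0.0000 0.0000 1.0000
    outer loop
      vertex 0.00 0.00 22.00
      vertex 13.00 0.00 22.00
      vertex 13.00 7.00 22.00
    endloop
  endfacet
  facet normal 0.0000 0.0000 1.0000
    outer loop
      vertex 0.00 0.00 22.00
      vertex 13.00 7.00 22.00
      vertex 4.00 7.00 22.00
    endloop
  endfacet
  facet normal 0.0000 0.0000 1.0000
    outer loop
      vertex 0.00 0.00 22.00
      vertex 4.00 7.00 22.00
      vertex 4.00 19.00 22.00
    endloop
  endfacet
  facet normal 0.0000 0.0000 1.0000
    outer loop
      vertex 0.00 0.00 22.00
      vertex 4.00 19.00 22.00
      vertex 0.00 19.00 22.00
    endloop
  endfacet
  facet normal 0.0000 -1.0000 0.0000
    outer loop
      vertex 0.00 0.00 0.00
      vertex 13.00 0.00 0.00
      vertex 13.00 0.00 22.00
    endloop
  endfacet
  facet normal 0.0000 -1.0000 0.0000
    outer loop
      vertex 0.00 0.00 0.00
      vertex 13.00 0.00 22.00
      vertex 0.00 0.00 22.00
    endloop
  endfacet
  facet normal 1.0000 0.0000 0.0000
    outer loop
      vertex 13.00 0.00 0.00
      vertex 13.00 7.00 0.00
      vertex 13.00 7.00 22.00
    endloop
  endfacet
  facet normal 1.0000 0.0000 0.0000
    outer loop
      vertex 13.00 0.00 0.00
      vertex 13.00 7.00 22.00
      vertex 13.00 0.00 22.00
    endloop
  endfacet
  facet normal 0.0000 1.0000 0.0000
    outer loop
      vertex 13.00 7.00 0.00
      vertex 4.00 7.00 0.00
      vertex 4.00 7.00 22.00
    endloop
  endfacet
  facet normal 0.0000 1.0000 0.0000
    outer loop
      vertex 13.00 7.00 0.00
      vertex 4.00 7.00 22.00
      vertex 13.00 7.00 22.00
    endloop
  endfacet
  facet normal 1.0000 0.0000 0.0000
    outer loop
      vertex 4.00 7.00 0.00
      vertex 4.00 19.00 0.00
      vertex 4.00 19.00 22.00
    endloop
  endfacet
  facet normal 1.0000 0.0000 0.0000
    outer loop
      vertex 4.00 7.00 0.00
      vertex 4.00 19.00 22.00
      vertex 4.00 7.00 22.00
    endloop
  endfacet
  facet normal 0.0000 1.0000 0.0000
    outer loop
      vertex 4.00 19.00 0.00
      vertex 0.00 19.00 0.00
      vertex 0.00 19.00 22.00
    endloop
  endfacet
  facet normal 0.0000 1.0000 0.0000
    outer loop
      vertex 4.00 19.00 0.00
      vertex 0.00 19.00 22.00
      vertex 4.00 19.00 22.00
    endloop
  endfacet
  facet normal -1.0000 0.0000 0.0000
    outer loop
      vertex 0.00 19.00 0.00
      vertex 0.00 0.00 0.00
      vertex 0.00 0.00 22.00
    endloop
  endfacet
  facet normal -1.0000 0.0000 0.0000
    outer loop
      vertex 0.00 19.00 0.00
      vertex 0.00 0.00 22.00
      vertex 0.00 19.00 22.00
    endloop
  endfacet
endsolid part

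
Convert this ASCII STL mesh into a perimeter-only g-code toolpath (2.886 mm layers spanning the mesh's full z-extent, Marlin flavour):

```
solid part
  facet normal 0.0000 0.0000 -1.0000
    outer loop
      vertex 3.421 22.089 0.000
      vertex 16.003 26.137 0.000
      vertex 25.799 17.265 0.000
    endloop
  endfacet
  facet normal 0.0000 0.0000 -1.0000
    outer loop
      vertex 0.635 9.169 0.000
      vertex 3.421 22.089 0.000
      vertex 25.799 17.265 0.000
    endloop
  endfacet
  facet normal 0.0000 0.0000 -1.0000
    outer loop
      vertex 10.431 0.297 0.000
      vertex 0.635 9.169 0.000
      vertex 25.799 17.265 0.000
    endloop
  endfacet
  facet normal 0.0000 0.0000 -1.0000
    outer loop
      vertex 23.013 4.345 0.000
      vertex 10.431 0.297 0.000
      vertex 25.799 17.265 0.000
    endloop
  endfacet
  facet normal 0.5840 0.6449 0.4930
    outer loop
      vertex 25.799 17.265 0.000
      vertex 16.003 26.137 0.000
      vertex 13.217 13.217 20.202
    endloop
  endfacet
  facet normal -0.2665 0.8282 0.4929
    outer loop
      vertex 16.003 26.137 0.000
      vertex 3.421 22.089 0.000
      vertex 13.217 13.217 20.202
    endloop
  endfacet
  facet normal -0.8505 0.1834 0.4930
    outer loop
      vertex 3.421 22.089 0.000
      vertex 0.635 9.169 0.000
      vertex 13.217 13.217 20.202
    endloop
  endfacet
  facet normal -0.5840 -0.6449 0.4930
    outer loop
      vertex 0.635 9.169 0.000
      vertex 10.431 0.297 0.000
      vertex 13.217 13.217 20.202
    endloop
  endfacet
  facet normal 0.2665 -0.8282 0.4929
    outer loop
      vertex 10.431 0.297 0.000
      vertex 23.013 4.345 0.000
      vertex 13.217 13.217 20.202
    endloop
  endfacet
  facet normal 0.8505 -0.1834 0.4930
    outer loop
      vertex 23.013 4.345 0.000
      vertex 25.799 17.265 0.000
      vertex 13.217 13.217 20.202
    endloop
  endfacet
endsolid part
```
; perimeter-only toolpath
G21 ; units = mm
G90 ; absolute positioning
G28 ; home
; layer 1
G0 Z2.886
G0 X24.002 Y16.687
G1 X15.605 Y24.291
G1 X4.820 Y20.822
G1 X2.432 Y9.747
G1 X10.829 Y2.143
G1 X21.614 Y5.612
G1 X24.002 Y16.687
; layer 2
G0 Z5.772
G0 X22.204 Y16.108
G1 X15.207 Y22.446
G1 X6.220 Y19.554
G1 X4.230 Y10.326
G1 X11.227 Y3.988
G1 X20.214 Y6.880
G1 X22.204 Y16.108
; layer 3
G0 Z8.658
G0 X20.407 Y15.530
G1 X14.809 Y20.600
G1 X7.619 Y18.287
G1 X6.027 Y10.904
G1 X11.625 Y5.834
G1 X18.815 Y8.147
G1 X20.407 Y15.530
; layer 4
G0 Z11.544
G0 X18.609 Y14.952
G1 X14.411 Y18.754
G1 X9.019 Y17.019
G1 X7.825 Y11.482
G1 X12.023 Y7.680
G1 X17.415 Y9.415
G1 X18.609 Y14.952
; layer 5
G0 Z14.430
G0 X16.812 Y14.374
G1 X14.013 Y16.908
G1 X10.418 Y15.752
G1 X9.622 Y12.060
G1 X12.421 Y9.526
G1 X16.016 Y10.682
G1 X16.812 Y14.374
; layer 6
G0 Z17.316
G0 X15.014 Y13.795
G1 X13.615 Y15.063
G1 X11.818 Y14.484
G1 X11.420 Y12.639
G1 X12.819 Y11.371
G1 X14.616 Y11.950
G1 X15.014 Y13.795
M2 ; end

The solid is a regular 6-sided pyramid, base circumscribed radius ≈ 13.2 mm, apex at z ≈ 20.2 mm. Slicing at Δz = 2.886 mm — 7 equal slices spanning the solid's height, so layer i sits at z = i·h/7 — gives 6 non-empty perimeters. Each is a 6-segment closed polygon; G0 lifts to the layer z and rapids to the start vertex, then G1 traces the edges. The cross-section shrinks linearly with z (the slice at the apex is degenerate and omitted).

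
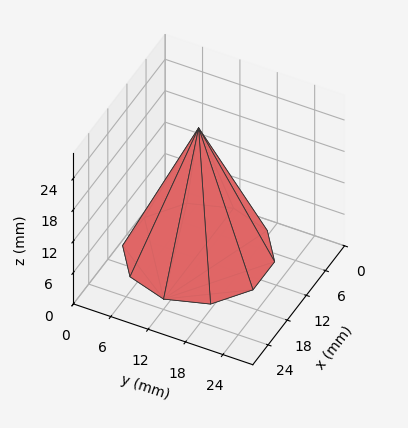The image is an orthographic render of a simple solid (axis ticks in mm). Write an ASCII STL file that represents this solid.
Reading the render: the shape is a regular 10-sided pyramid, base circumscribed radius ≈ 11 mm, apex at z ≈ 24 mm (dimensions read to the nearest mm from the axis ticks). For the STL, each face is triangulated and given an outward normal.

solid part
  facet normal 0.0000 0.0000 -1.0000
    outer loop
      vertex 14.399 21.462 0.000
      vertex 19.899 17.466 0.000
      vertex 22.000 11.000 0.000
    endloop
  endfacet
  facet normal 0.0000 0.0000 -1.0000
    outer loop
      vertex 7.601 21.462 0.000
      vertex 14.399 21.462 0.000
      vertex 22.000 11.000 0.000
    endloop
  endfacet
  facet normal 0.0000 0.0000 -1.0000
    outer loop
      vertex 2.101 17.466 0.000
      vertex 7.601 21.462 0.000
      vertex 22.000 11.000 0.000
    endloop
  endfacet
  facet normal 0.0000 0.0000 -1.0000
    outer loop
      vertex 0.000 11.000 0.000
      vertex 2.101 17.466 0.000
      vertex 22.000 11.000 0.000
    endloop
  endfacet
  facet normal 0.0000 0.0000 -1.0000
    outer loop
      vertex 2.101 4.534 0.000
      vertex 0.000 11.000 0.000
      vertex 22.000 11.000 0.000
    endloop
  endfacet
  facet normal 0.0000 0.0000 -1.0000
    outer loop
      vertex 7.601 0.538 0.000
      vertex 2.101 4.534 0.000
      vertex 22.000 11.000 0.000
    endloop
  endfacet
  facet normal 0.0000 0.0000 -1.0000
    outer loop
      vertex 14.399 0.538 0.000
      vertex 7.601 0.538 0.000
      vertex 22.000 11.000 0.000
    endloop
  endfacet
  facet normal 0.0000 0.0000 -1.0000
    outer loop
      vertex 19.899 4.534 0.000
      vertex 14.399 0.538 0.000
      vertex 22.000 11.000 0.000
    endloop
  endfacet
  facet normal 0.8718 0.2833 0.3996
    outer loop
      vertex 22.000 11.000 0.000
      vertex 19.899 17.466 0.000
      vertex 11.000 11.000 24.000
    endloop
  endfacet
  facet normal 0.5388 0.7416 0.3996
    outer loop
      vertex 19.899 17.466 0.000
      vertex 14.399 21.462 0.000
      vertex 11.000 11.000 24.000
    endloop
  endfacet
  facet normal 0.0000 0.9167 0.3996
    outer loop
      vertex 14.399 21.462 0.000
      vertex 7.601 21.462 0.000
      vertex 11.000 11.000 24.000
    endloop
  endfacet
  facet normal -0.5388 0.7416 0.3996
    outer loop
      vertex 7.601 21.462 0.000
      vertex 2.101 17.466 0.000
      vertex 11.000 11.000 24.000
    endloop
  endfacet
  facet normal -0.8718 0.2833 0.3996
    outer loop
      vertex 2.101 17.466 0.000
      vertex 0.000 11.000 0.000
      vertex 11.000 11.000 24.000
    endloop
  endfacet
  facet normal -0.8718 -0.2833 0.3996
    outer loop
      vertex 0.000 11.000 0.000
      vertex 2.101 4.534 0.000
      vertex 11.000 11.000 24.000
    endloop
  endfacet
  facet normal -0.5388 -0.7416 0.3996
    outer loop
      vertex 2.101 4.534 0.000
      vertex 7.601 0.538 0.000
      vertex 11.000 11.000 24.000
    endloop
  endfacet
  facet normal 0.0000 -0.9167 0.3996
    outer loop
      vertex 7.601 0.538 0.000
      vertex 14.399 0.538 0.000
      vertex 11.000 11.000 24.000
    endloop
  endfacet
  facet normal 0.5388 -0.7416 0.3996
    outer loop
      vertex 14.399 0.538 0.000
      vertex 19.899 4.534 0.000
      vertex 11.000 11.000 24.000
    endloop
  endfacet
  facet normal 0.8718 -0.2833 0.3996
    outer loop
      vertex 19.899 4.534 0.000
      vertex 22.000 11.000 0.000
      vertex 11.000 11.000 24.000
    endloop
  endfacet
endsolid part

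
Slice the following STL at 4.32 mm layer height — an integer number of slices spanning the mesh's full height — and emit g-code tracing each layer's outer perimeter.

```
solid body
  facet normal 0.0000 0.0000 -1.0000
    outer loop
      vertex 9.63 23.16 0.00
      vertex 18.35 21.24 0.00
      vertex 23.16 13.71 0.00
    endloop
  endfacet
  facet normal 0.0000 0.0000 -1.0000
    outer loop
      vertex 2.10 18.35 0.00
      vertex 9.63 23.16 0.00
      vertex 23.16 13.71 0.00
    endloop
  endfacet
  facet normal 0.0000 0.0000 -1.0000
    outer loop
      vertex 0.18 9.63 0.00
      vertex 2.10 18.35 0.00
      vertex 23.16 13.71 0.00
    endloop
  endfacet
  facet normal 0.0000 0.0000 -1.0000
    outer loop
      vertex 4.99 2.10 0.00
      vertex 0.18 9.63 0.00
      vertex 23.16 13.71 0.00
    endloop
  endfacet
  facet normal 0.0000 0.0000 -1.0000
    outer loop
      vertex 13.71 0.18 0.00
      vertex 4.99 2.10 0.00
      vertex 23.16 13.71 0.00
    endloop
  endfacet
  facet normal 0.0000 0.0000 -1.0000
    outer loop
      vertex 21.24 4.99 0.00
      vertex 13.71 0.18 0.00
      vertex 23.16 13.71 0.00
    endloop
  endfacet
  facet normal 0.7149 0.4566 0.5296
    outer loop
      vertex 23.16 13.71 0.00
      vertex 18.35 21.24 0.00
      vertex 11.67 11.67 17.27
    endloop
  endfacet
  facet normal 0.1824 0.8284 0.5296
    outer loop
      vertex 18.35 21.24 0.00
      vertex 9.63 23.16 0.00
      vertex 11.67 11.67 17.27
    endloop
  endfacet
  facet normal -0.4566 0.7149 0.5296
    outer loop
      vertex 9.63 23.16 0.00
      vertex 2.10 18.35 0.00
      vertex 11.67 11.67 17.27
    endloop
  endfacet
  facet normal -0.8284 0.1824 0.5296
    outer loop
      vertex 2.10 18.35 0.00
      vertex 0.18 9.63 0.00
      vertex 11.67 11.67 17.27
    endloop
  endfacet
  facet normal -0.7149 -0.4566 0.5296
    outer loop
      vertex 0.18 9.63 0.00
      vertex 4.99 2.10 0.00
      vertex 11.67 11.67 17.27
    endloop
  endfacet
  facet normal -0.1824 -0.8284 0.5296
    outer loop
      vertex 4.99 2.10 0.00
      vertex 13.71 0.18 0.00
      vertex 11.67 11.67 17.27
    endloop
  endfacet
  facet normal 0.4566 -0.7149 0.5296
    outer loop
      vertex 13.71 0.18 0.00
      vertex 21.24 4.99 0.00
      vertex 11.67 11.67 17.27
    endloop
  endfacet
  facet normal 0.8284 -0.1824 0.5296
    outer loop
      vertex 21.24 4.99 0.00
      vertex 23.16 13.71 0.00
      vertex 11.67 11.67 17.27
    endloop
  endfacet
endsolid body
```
; perimeter-only toolpath
G21 ; units = mm
G90 ; absolute positioning
G28 ; home
; layer 1
G0 Z4.32
G0 X20.29 Y13.20
G1 X16.68 Y18.85
G1 X10.14 Y20.29
G1 X4.49 Y16.68
G1 X3.05 Y10.14
G1 X6.66 Y4.49
G1 X13.20 Y3.05
G1 X18.85 Y6.66
G1 X20.29 Y13.20
; layer 2
G0 Z8.63
G0 X17.41 Y12.69
G1 X15.01 Y16.45
G1 X10.65 Y17.41
G1 X6.88 Y15.01
G1 X5.92 Y10.65
G1 X8.33 Y6.88
G1 X12.69 Y5.92
G1 X16.45 Y8.33
G1 X17.41 Y12.69
; layer 3
G0 Z12.95
G0 X14.54 Y12.18
G1 X13.34 Y14.06
G1 X11.16 Y14.54
G1 X9.28 Y13.34
G1 X8.80 Y11.16
G1 X10.00 Y9.28
G1 X12.18 Y8.80
G1 X14.06 Y10.00
G1 X14.54 Y12.18
M2 ; end

The solid is a regular 8-sided pyramid, base circumscribed radius ≈ 11.7 mm, apex at z ≈ 17.3 mm. Slicing at Δz = 4.32 mm — 4 equal slices spanning the solid's height, so layer i sits at z = i·h/4 — gives 3 non-empty perimeters. Each is a 8-segment closed polygon; G0 lifts to the layer z and rapids to the start vertex, then G1 traces the edges. The cross-section shrinks linearly with z (the slice at the apex is degenerate and omitted).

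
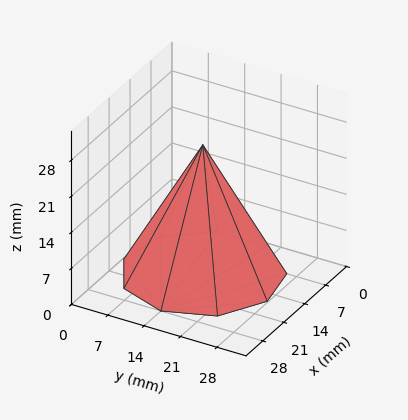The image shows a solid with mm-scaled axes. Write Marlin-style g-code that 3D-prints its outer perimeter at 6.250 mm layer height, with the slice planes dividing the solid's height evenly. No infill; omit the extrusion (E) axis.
Reading the render: the shape is a regular 9-sided pyramid, base circumscribed radius ≈ 14 mm, apex at z ≈ 25 mm (dimensions read to the nearest mm from the axis ticks). For the g-code, the solid's height is divided into equal slices at the stated Δz and each level perimeter traced with G1 moves after a G0 lift.

; perimeter-only toolpath
G21 ; units = mm
G90 ; absolute positioning
G28 ; home
; layer 1
G0 Z6.250
G0 X24.500 Y14.000
G1 X22.044 Y20.749
G1 X15.823 Y24.340
G1 X8.750 Y23.093
G1 X4.133 Y17.591
G1 X4.133 Y10.409
G1 X8.750 Y4.907
G1 X15.823 Y3.660
G1 X22.044 Y7.251
G1 X24.500 Y14.000
; layer 2
G0 Z12.500
G0 X21.000 Y14.000
G1 X19.363 Y18.499
G1 X15.216 Y20.893
G1 X10.500 Y20.062
G1 X7.422 Y16.394
G1 X7.422 Y11.606
G1 X10.500 Y7.938
G1 X15.216 Y7.106
G1 X19.363 Y9.501
G1 X21.000 Y14.000
; layer 3
G0 Z18.750
G0 X17.500 Y14.000
G1 X16.681 Y16.250
G1 X14.608 Y17.447
G1 X12.250 Y17.031
G1 X10.711 Y15.197
G1 X10.711 Y12.803
G1 X12.250 Y10.969
G1 X14.608 Y10.553
G1 X16.681 Y11.750
G1 X17.500 Y14.000
M2 ; end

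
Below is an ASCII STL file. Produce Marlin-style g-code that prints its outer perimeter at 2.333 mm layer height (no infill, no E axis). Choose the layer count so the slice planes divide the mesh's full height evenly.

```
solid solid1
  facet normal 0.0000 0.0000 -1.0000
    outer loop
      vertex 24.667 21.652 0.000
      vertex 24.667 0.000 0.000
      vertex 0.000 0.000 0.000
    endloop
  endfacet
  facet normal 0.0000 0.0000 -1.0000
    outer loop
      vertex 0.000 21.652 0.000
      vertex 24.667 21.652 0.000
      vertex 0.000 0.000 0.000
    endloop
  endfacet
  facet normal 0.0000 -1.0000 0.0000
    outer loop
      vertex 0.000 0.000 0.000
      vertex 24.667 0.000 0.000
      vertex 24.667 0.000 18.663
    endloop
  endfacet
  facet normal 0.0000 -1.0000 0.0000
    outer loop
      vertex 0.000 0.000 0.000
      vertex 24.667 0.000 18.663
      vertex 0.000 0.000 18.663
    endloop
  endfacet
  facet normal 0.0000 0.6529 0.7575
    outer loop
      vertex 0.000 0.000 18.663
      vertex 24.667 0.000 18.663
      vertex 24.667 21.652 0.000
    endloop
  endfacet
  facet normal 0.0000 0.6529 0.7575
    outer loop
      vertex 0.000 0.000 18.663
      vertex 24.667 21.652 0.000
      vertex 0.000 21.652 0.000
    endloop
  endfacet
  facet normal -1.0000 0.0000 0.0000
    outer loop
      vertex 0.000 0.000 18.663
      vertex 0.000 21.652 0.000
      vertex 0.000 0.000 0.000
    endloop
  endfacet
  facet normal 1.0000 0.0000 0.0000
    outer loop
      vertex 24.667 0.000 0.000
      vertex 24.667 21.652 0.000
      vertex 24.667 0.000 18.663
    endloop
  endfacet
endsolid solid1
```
; perimeter-only toolpath
G21 ; units = mm
G90 ; absolute positioning
G28 ; home
; layer 1
G0 Z2.333
G0 X0.000 Y0.000
G1 X24.667 Y0.000
G1 X24.667 Y18.946
G1 X0.000 Y18.946
G1 X0.000 Y0.000
; layer 2
G0 Z4.666
G0 X0.000 Y0.000
G1 X24.667 Y0.000
G1 X24.667 Y16.239
G1 X0.000 Y16.239
G1 X0.000 Y0.000
; layer 3
G0 Z6.999
G0 X0.000 Y0.000
G1 X24.667 Y0.000
G1 X24.667 Y13.533
G1 X0.000 Y13.533
G1 X0.000 Y0.000
; layer 4
G0 Z9.332
G0 X0.000 Y0.000
G1 X24.667 Y0.000
G1 X24.667 Y10.826
G1 X0.000 Y10.826
G1 X0.000 Y0.000
; layer 5
G0 Z11.664
G0 X0.000 Y0.000
G1 X24.667 Y0.000
G1 X24.667 Y8.120
G1 X0.000 Y8.120
G1 X0.000 Y0.000
; layer 6
G0 Z13.997
G0 X0.000 Y0.000
G1 X24.667 Y0.000
G1 X24.667 Y5.413
G1 X0.000 Y5.413
G1 X0.000 Y0.000
; layer 7
G0 Z16.330
G0 X0.000 Y0.000
G1 X24.667 Y0.000
G1 X24.667 Y2.707
G1 X0.000 Y2.707
G1 X0.000 Y0.000
M2 ; end

The solid is a wedge (ramp): 24.7 × 21.7 mm base, rising to 18.7 mm along the y=0 edge and sloping linearly to z=0 at y=21.7. Slicing at Δz = 2.333 mm — 8 equal slices spanning the solid's height, so layer i sits at z = i·h/8 — gives 7 non-empty perimeters. Each is a 4-segment closed polygon; G0 lifts to the layer z and rapids to the start vertex, then G1 traces the edges. The cross-section shrinks linearly with z (the slice at the apex is degenerate and omitted).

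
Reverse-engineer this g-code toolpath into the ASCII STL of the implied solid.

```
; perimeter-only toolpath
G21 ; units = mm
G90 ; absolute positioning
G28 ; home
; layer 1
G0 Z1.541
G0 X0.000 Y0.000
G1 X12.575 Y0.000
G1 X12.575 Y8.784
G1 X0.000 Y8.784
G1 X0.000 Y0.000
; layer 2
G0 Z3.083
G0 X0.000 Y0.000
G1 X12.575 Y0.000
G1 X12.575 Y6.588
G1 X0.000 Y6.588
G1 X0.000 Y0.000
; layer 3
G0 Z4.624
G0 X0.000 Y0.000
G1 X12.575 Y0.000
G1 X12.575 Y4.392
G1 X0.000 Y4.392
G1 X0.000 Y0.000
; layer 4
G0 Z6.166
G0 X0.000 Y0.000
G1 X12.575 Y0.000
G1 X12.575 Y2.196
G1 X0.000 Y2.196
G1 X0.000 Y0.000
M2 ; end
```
solid part
  facet normal 0.0000 0.0000 -1.0000
    outer loop
      vertex 12.575 10.980 0.000
      vertex 12.575 0.000 0.000
      vertex 0.000 0.000 0.000
    endloop
  endfacet
  facet normal 0.0000 0.0000 -1.0000
    outer loop
      vertex 0.000 10.980 0.000
      vertex 12.575 10.980 0.000
      vertex 0.000 0.000 0.000
    endloop
  endfacet
  facet normal 0.0000 -1.0000 0.0000
    outer loop
      vertex 0.000 0.000 0.000
      vertex 12.575 0.000 0.000
      vertex 12.575 0.000 7.707
    endloop
  endfacet
  facet normal 0.0000 -1.0000 0.0000
    outer loop
      vertex 0.000 0.000 0.000
      vertex 12.575 0.000 7.707
      vertex 0.000 0.000 7.707
    endloop
  endfacet
  facet normal 0.0000 0.5745 0.8185
    outer loop
      vertex 0.000 0.000 7.707
      vertex 12.575 0.000 7.707
      vertex 12.575 10.980 0.000
    endloop
  endfacet
  facet normal 0.0000 0.5745 0.8185
    outer loop
      vertex 0.000 0.000 7.707
      vertex 12.575 10.980 0.000
      vertex 0.000 10.980 0.000
    endloop
  endfacet
  facet normal -1.0000 0.0000 0.0000
    outer loop
      vertex 0.000 0.000 7.707
      vertex 0.000 10.980 0.000
      vertex 0.000 0.000 0.000
    endloop
  endfacet
  facet normal 1.0000 0.0000 0.0000
    outer loop
      vertex 12.575 0.000 0.000
      vertex 12.575 10.980 0.000
      vertex 12.575 0.000 7.707
    endloop
  endfacet
endsolid part

The G0 Z moves step by Δz≈1.541 mm. The G1 loops shrink linearly with z, so the solid tapers from its base footprint up to z≈7.71. Closing with a flat bottom cap and the tapered top and triangulating gives 8 facets — a wedge (ramp): 12.6 × 11 mm base, rising to 7.71 mm along the y=0 edge and sloping linearly to z=0 at y=11.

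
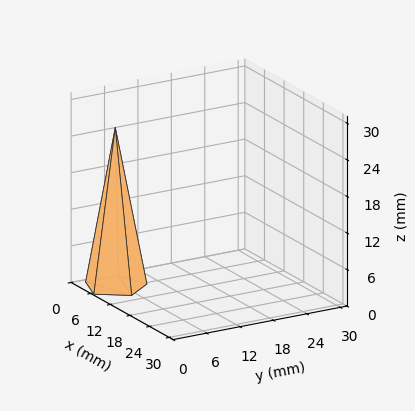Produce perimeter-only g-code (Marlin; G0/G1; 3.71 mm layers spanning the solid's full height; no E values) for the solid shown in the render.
Reading the render: the shape is a regular 5-sided pyramid, base circumscribed radius ≈ 5 mm, apex at z ≈ 26 mm (dimensions read to the nearest mm from the axis ticks). For the g-code, the solid's height is divided into equal slices at the stated Δz and each level perimeter traced with G1 moves after a G0 lift.

; perimeter-only toolpath
G21 ; units = mm
G90 ; absolute positioning
G28 ; home
; layer 1
G0 Z3.71
G0 X9.29 Y5.00
G1 X6.33 Y9.08
G1 X1.53 Y7.52
G1 X1.53 Y2.48
G1 X6.33 Y0.92
G1 X9.29 Y5.00
; layer 2
G0 Z7.43
G0 X8.57 Y5.00
G1 X6.11 Y8.40
G1 X2.11 Y7.10
G1 X2.11 Y2.90
G1 X6.11 Y1.60
G1 X8.57 Y5.00
; layer 3
G0 Z11.14
G0 X7.86 Y5.00
G1 X5.89 Y7.72
G1 X2.69 Y6.68
G1 X2.69 Y3.32
G1 X5.89 Y2.28
G1 X7.86 Y5.00
; layer 4
G0 Z14.86
G0 X7.14 Y5.00
G1 X5.66 Y7.04
G1 X3.26 Y6.26
G1 X3.26 Y3.74
G1 X5.66 Y2.96
G1 X7.14 Y5.00
; layer 5
G0 Z18.57
G0 X6.43 Y5.00
G1 X5.44 Y6.36
G1 X3.84 Y5.84
G1 X3.84 Y4.16
G1 X5.44 Y3.64
G1 X6.43 Y5.00
; layer 6
G0 Z22.29
G0 X5.71 Y5.00
G1 X5.22 Y5.68
G1 X4.42 Y5.42
G1 X4.42 Y4.58
G1 X5.22 Y4.32
G1 X5.71 Y5.00
M2 ; end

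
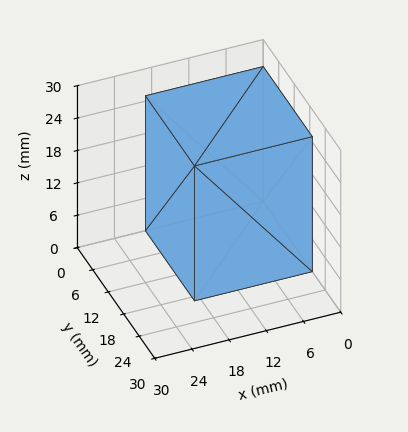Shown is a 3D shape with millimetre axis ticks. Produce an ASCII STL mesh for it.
Reading the render: the shape is a rectangular box, roughly 19 × 19 mm footprint and 25 mm tall (dimensions read to the nearest mm from the axis ticks). For the STL, each face is triangulated and given an outward normal.

solid part
  facet normal 0.0000 0.0000 -1.0000
    outer loop
      vertex 19.00 19.00 0.00
      vertex 19.00 0.00 0.00
      vertex 0.00 0.00 0.00
    endloop
  endfacet
  facet normal 0.0000 0.0000 -1.0000
    outer loop
      vertex 0.00 19.00 0.00
      vertex 19.00 19.00 0.00
      vertex 0.00 0.00 0.00
    endloop
  endfacet
  facet normal 0.0000 0.0000 1.0000
    outer loop
      vertex 0.00 0.00 25.00
      vertex 19.00 0.00 25.00
      vertex 19.00 19.00 25.00
    endloop
  endfacet
  facet normal 0.0000 0.0000 1.0000
    outer loop
      vertex 0.00 0.00 25.00
      vertex 19.00 19.00 25.00
      vertex 0.00 19.00 25.00
    endloop
  endfacet
  facet normal 0.0000 -1.0000 0.0000
    outer loop
      vertex 0.00 0.00 0.00
      vertex 19.00 0.00 0.00
      vertex 19.00 0.00 25.00
    endloop
  endfacet
  facet normal 0.0000 -1.0000 0.0000
    outer loop
      vertex 0.00 0.00 0.00
      vertex 19.00 0.00 25.00
      vertex 0.00 0.00 25.00
    endloop
  endfacet
  facet normal 0.0000 1.0000 0.0000
    outer loop
      vertex 19.00 19.00 25.00
      vertex 19.00 19.00 0.00
      vertex 0.00 19.00 0.00
    endloop
  endfacet
  facet normal 0.0000 1.0000 0.0000
    outer loop
      vertex 0.00 19.00 25.00
      vertex 19.00 19.00 25.00
      vertex 0.00 19.00 0.00
    endloop
  endfacet
  facet normal -1.0000 0.0000 0.0000
    outer loop
      vertex 0.00 19.00 25.00
      vertex 0.00 19.00 0.00
      vertex 0.00 0.00 0.00
    endloop
  endfacet
  facet normal -1.0000 0.0000 0.0000
    outer loop
      vertex 0.00 0.00 25.00
      vertex 0.00 19.00 25.00
      vertex 0.00 0.00 0.00
    endloop
  endfacet
  facet normal 1.0000 0.0000 0.0000
    outer loop
      vertex 19.00 0.00 0.00
      vertex 19.00 19.00 0.00
      vertex 19.00 19.00 25.00
    endloop
  endfacet
  facet normal 1.0000 0.0000 0.0000
    outer loop
      vertex 19.00 0.00 0.00
      vertex 19.00 19.00 25.00
      vertex 19.00 0.00 25.00
    endloop
  endfacet
endsolid part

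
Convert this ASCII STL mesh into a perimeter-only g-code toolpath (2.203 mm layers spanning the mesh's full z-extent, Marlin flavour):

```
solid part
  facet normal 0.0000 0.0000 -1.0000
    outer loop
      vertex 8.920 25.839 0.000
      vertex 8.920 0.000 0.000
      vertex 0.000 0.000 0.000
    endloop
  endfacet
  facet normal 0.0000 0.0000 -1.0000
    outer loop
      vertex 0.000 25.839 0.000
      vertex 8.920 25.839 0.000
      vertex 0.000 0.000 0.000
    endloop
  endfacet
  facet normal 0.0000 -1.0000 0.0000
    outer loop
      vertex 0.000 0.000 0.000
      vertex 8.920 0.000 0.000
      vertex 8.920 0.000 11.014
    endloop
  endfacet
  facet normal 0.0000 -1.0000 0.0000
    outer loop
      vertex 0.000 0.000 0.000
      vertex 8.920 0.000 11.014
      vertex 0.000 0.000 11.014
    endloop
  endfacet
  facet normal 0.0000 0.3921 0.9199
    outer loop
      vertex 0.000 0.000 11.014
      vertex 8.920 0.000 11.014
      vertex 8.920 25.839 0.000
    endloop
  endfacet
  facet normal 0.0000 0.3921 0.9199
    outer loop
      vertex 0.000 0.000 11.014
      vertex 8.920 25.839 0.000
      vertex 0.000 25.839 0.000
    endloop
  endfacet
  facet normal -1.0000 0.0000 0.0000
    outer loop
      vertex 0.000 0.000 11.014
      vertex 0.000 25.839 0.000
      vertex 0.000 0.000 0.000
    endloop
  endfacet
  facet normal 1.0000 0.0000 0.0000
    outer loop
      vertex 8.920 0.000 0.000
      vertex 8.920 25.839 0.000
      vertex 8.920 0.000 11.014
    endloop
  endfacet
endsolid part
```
; perimeter-only toolpath
G21 ; units = mm
G90 ; absolute positioning
G28 ; home
; layer 1
G0 Z2.203
G0 X0.000 Y0.000
G1 X8.920 Y0.000
G1 X8.920 Y20.671
G1 X0.000 Y20.671
G1 X0.000 Y0.000
; layer 2
G0 Z4.406
G0 X0.000 Y0.000
G1 X8.920 Y0.000
G1 X8.920 Y15.503
G1 X0.000 Y15.503
G1 X0.000 Y0.000
; layer 3
G0 Z6.608
G0 X0.000 Y0.000
G1 X8.920 Y0.000
G1 X8.920 Y10.336
G1 X0.000 Y10.336
G1 X0.000 Y0.000
; layer 4
G0 Z8.811
G0 X0.000 Y0.000
G1 X8.920 Y0.000
G1 X8.920 Y5.168
G1 X0.000 Y5.168
G1 X0.000 Y0.000
M2 ; end

The solid is a wedge (ramp): 8.92 × 25.8 mm base, rising to 11 mm along the y=0 edge and sloping linearly to z=0 at y=25.8. Slicing at Δz = 2.203 mm — 5 equal slices spanning the solid's height, so layer i sits at z = i·h/5 — gives 4 non-empty perimeters. Each is a 4-segment closed polygon; G0 lifts to the layer z and rapids to the start vertex, then G1 traces the edges. The cross-section shrinks linearly with z (the slice at the apex is degenerate and omitted).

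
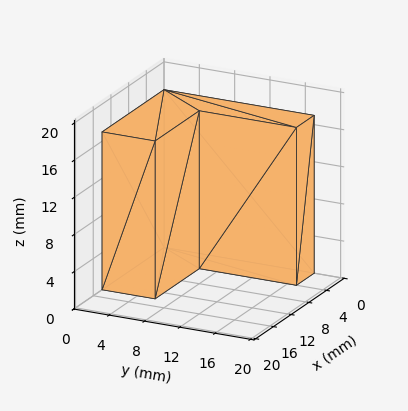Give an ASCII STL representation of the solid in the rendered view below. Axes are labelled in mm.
Reading the render: the shape is an L-shaped prism: outer 14 × 17 mm, arm thicknesses ≈ 6 mm (horizontal) and 4 mm (vertical), extruded 17 mm in z (dimensions read to the nearest mm from the axis ticks). For the STL, each face is triangulated and given an outward normal.

solid part
  facet normal 0.0000 0.0000 -1.0000
    outer loop
      vertex 14.00 6.00 0.00
      vertex 14.00 0.00 0.00
      vertex 0.00 0.00 0.00
    endloop
  endfacet
  facet normal 0.0000 0.0000 -1.0000
    outer loop
      vertex 4.00 6.00 0.00
      vertex 14.00 6.00 0.00
      vertex 0.00 0.00 0.00
    endloop
  endfacet
  facet normal 0.0000 0.0000 -1.0000
    outer loop
      vertex 4.00 17.00 0.00
      vertex 4.00 6.00 0.00
      vertex 0.00 0.00 0.00
    endloop
  endfacet
  facet normal 0.0000 0.0000 -1.0000
    outer loop
      vertex 0.00 17.00 0.00
      vertex 4.00 17.00 0.00
      vertex 0.00 0.00 0.00
    endloop
  endfacet
  facet normal 0.0000 0.0000 1.0000
    outer loop
      vertex 0.00 0.00 17.00
      vertex 14.00 0.00 17.00
      vertex 14.00 6.00 17.00
    endloop
  endfacet
  facet normal 0.0000 0.0000 1.0000
    outer loop
      vertex 0.00 0.00 17.00
      vertex 14.00 6.00 17.00
      vertex 4.00 6.00 17.00
    endloop
  endfacet
  facet normal 0.0000 0.0000 1.0000
    outer loop
      vertex 0.00 0.00 17.00
      vertex 4.00 6.00 17.00
      vertex 4.00 17.00 17.00
    endloop
  endfacet
  facet normal 0.0000 0.0000 1.0000
    outer loop
      vertex 0.00 0.00 17.00
      vertex 4.00 17.00 17.00
      vertex 0.00 17.00 17.00
    endloop
  endfacet
  facet normal 0.0000 -1.0000 0.0000
    outer loop
      vertex 0.00 0.00 0.00
      vertex 14.00 0.00 0.00
      vertex 14.00 0.00 17.00
    endloop
  endfacet
  facet normal 0.0000 -1.0000 0.0000
    outer loop
      vertex 0.00 0.00 0.00
      vertex 14.00 0.00 17.00
      vertex 0.00 0.00 17.00
    endloop
  endfacet
  facet normal 1.0000 0.0000 0.0000
    outer loop
      vertex 14.00 0.00 0.00
      vertex 14.00 6.00 0.00
      vertex 14.00 6.00 17.00
    endloop
  endfacet
  facet normal 1.0000 0.0000 0.0000
    outer loop
      vertex 14.00 0.00 0.00
      vertex 14.00 6.00 17.00
      vertex 14.00 0.00 17.00
    endloop
  endfacet
  facet normal 0.0000 1.0000 0.0000
    outer loop
      vertex 14.00 6.00 0.00
      vertex 4.00 6.00 0.00
      vertex 4.00 6.00 17.00
    endloop
  endfacet
  facet normal 0.0000 1.0000 0.0000
    outer loop
      vertex 14.00 6.00 0.00
      vertex 4.00 6.00 17.00
      vertex 14.00 6.00 17.00
    endloop
  endfacet
  facet normal 1.0000 0.0000 0.0000
    outer loop
      vertex 4.00 6.00 0.00
      vertex 4.00 17.00 0.00
      vertex 4.00 17.00 17.00
    endloop
  endfacet
  facet normal 1.0000 0.0000 0.0000
    outer loop
      vertex 4.00 6.00 0.00
      vertex 4.00 17.00 17.00
      vertex 4.00 6.00 17.00
    endloop
  endfacet
  facet normal 0.0000 1.0000 0.0000
    outer loop
      vertex 4.00 17.00 0.00
      vertex 0.00 17.00 0.00
      vertex 0.00 17.00 17.00
    endloop
  endfacet
  facet normal 0.0000 1.0000 0.0000
    outer loop
      vertex 4.00 17.00 0.00
      vertex 0.00 17.00 17.00
      vertex 4.00 17.00 17.00
    endloop
  endfacet
  facet normal -1.0000 0.0000 0.0000
    outer loop
      vertex 0.00 17.00 0.00
      vertex 0.00 0.00 0.00
      vertex 0.00 0.00 17.00
    endloop
  endfacet
  facet normal -1.0000 0.0000 0.0000
    outer loop
      vertex 0.00 17.00 0.00
      vertex 0.00 0.00 17.00
      vertex 0.00 17.00 17.00
    endloop
  endfacet
endsolid part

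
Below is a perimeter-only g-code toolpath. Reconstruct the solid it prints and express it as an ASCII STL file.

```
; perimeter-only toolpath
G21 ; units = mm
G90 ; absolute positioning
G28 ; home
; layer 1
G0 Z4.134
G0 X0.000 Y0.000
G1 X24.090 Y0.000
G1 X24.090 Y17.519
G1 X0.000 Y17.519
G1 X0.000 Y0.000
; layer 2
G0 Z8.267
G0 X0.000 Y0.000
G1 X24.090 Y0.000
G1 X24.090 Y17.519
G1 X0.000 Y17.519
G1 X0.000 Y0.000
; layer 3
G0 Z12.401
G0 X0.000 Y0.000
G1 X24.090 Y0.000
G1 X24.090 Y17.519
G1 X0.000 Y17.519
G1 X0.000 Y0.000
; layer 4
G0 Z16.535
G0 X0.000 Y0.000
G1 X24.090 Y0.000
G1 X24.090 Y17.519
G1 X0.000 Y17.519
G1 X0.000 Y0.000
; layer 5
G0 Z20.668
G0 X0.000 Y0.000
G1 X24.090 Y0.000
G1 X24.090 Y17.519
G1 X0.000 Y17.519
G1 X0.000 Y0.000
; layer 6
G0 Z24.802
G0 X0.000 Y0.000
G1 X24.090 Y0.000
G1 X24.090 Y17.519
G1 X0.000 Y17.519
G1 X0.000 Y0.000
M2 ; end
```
solid part
  facet normal 0.0000 0.0000 -1.0000
    outer loop
      vertex 24.090 17.519 0.000
      vertex 24.090 0.000 0.000
      vertex 0.000 0.000 0.000
    endloop
  endfacet
  facet normal 0.0000 0.0000 -1.0000
    outer loop
      vertex 0.000 17.519 0.000
      vertex 24.090 17.519 0.000
      vertex 0.000 0.000 0.000
    endloop
  endfacet
  facet normal 0.0000 0.0000 1.0000
    outer loop
      vertex 0.000 0.000 24.802
      vertex 24.090 0.000 24.802
      vertex 24.090 17.519 24.802
    endloop
  endfacet
  facet normal 0.0000 0.0000 1.0000
    outer loop
      vertex 0.000 0.000 24.802
      vertex 24.090 17.519 24.802
      vertex 0.000 17.519 24.802
    endloop
  endfacet
  facet normal 0.0000 -1.0000 0.0000
    outer loop
      vertex 0.000 0.000 0.000
      vertex 24.090 0.000 0.000
      vertex 24.090 0.000 24.802
    endloop
  endfacet
  facet normal 0.0000 -1.0000 0.0000
    outer loop
      vertex 0.000 0.000 0.000
      vertex 24.090 0.000 24.802
      vertex 0.000 0.000 24.802
    endloop
  endfacet
  facet normal 0.0000 1.0000 0.0000
    outer loop
      vertex 24.090 17.519 24.802
      vertex 24.090 17.519 0.000
      vertex 0.000 17.519 0.000
    endloop
  endfacet
  facet normal 0.0000 1.0000 0.0000
    outer loop
      vertex 0.000 17.519 24.802
      vertex 24.090 17.519 24.802
      vertex 0.000 17.519 0.000
    endloop
  endfacet
  facet normal -1.0000 0.0000 0.0000
    outer loop
      vertex 0.000 17.519 24.802
      vertex 0.000 17.519 0.000
      vertex 0.000 0.000 0.000
    endloop
  endfacet
  facet normal -1.0000 0.0000 0.0000
    outer loop
      vertex 0.000 0.000 24.802
      vertex 0.000 17.519 24.802
      vertex 0.000 0.000 0.000
    endloop
  endfacet
  facet normal 1.0000 0.0000 0.0000
    outer loop
      vertex 24.090 0.000 0.000
      vertex 24.090 17.519 0.000
      vertex 24.090 17.519 24.802
    endloop
  endfacet
  facet normal 1.0000 0.0000 0.0000
    outer loop
      vertex 24.090 0.000 0.000
      vertex 24.090 17.519 24.802
      vertex 24.090 0.000 24.802
    endloop
  endfacet
endsolid part

The G0 Z moves step by Δz≈4.134 mm. Every layer's G1 loop is the same polygon, so the solid is a straight extrusion of it from z=0 to z≈24.8. Closing with flat bottom and top caps and triangulating gives 12 facets — a rectangular box, roughly 24.1 × 17.5 mm footprint and 24.8 mm tall.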